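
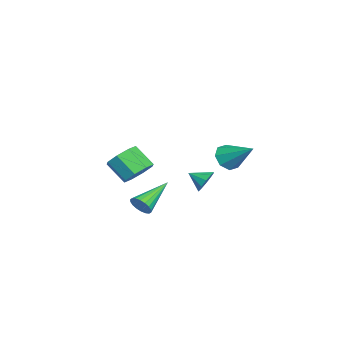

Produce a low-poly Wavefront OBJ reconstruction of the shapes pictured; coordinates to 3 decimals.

v 1.938 1.485 0.827
v 2.472 1.182 0.45
v 1.762 0.595 1.293
v 2.644 1.345 0.826
v 2.547 1.562 1.203
v 2.217 1.749 1.435
v 1.78 1.835 1.435
v 1.404 1.788 1.203
v 1.231 1.624 0.827
v 1.329 1.408 0.45
v 1.659 1.22 0.218
v 2.095 1.134 0.218
v -1.754 -2.414 -0.543
v -1.249 -1.953 0.146
v -1.741 -2.946 1.171
v -2.246 -3.406 0.483
v -1.938 -1.687 0.072
v -2.431 -2.68 1.098
v -2.52 -1.846 -0.361
v -3.012 -2.839 0.664
v -2.652 -2.338 -0.901
v -3.144 -3.331 0.124
v -2.259 -2.874 -1.231
v -2.751 -3.867 -0.206
v -1.569 -3.14 -1.158
v -2.062 -4.133 -0.132
v -0.988 -2.981 -0.724
v -1.48 -3.974 0.301
v -0.856 -2.489 -0.184
v -1.348 -3.482 0.841
v 2.506 2.592 2.815
v 3.028 2.739 2.212
v 3.334 3.888 3.845
v 2.519 3.092 2.177
v 2.003 3.152 2.516
v 1.782 2.884 3.029
v 1.985 2.446 3.418
v 2.494 2.093 3.453
v 3.01 2.033 3.114
v 3.231 2.3 2.601
v 4.671 -1.294 0.315
v 5.091 -1.02 0.713
v 3.109 -0.226 1.225
v 5.085 -0.839 0.493
v 4.998 -0.749 0.237
v 4.846 -0.767 -0.003
v 4.66 -0.889 -0.18
v 4.476 -1.091 -0.259
v 4.33 -1.333 -0.225
v 4.252 -1.568 -0.083
v 4.257 -1.748 0.137
v 4.344 -1.839 0.393
v 4.496 -1.821 0.633
v 4.683 -1.699 0.81
v 4.867 -1.497 0.89
v 5.013 -1.254 0.855
f 2 1 4
f 2 4 3
f 4 1 5
f 4 5 3
f 5 1 6
f 5 6 3
f 6 1 7
f 6 7 3
f 7 1 8
f 7 8 3
f 8 1 9
f 8 9 3
f 9 1 10
f 9 10 3
f 10 1 11
f 10 11 3
f 11 1 12
f 11 12 3
f 12 1 2
f 12 2 3
f 14 13 17
f 14 17 15
f 15 17 18
f 15 18 16
f 17 13 19
f 17 19 18
f 18 19 20
f 18 20 16
f 19 13 21
f 19 21 20
f 20 21 22
f 20 22 16
f 21 13 23
f 21 23 22
f 22 23 24
f 22 24 16
f 23 13 25
f 23 25 24
f 24 25 26
f 24 26 16
f 25 13 27
f 25 27 26
f 26 27 28
f 26 28 16
f 27 13 29
f 27 29 28
f 28 29 30
f 28 30 16
f 29 13 14
f 29 14 30
f 30 14 15
f 30 15 16
f 32 31 34
f 32 34 33
f 34 31 35
f 34 35 33
f 35 31 36
f 35 36 33
f 36 31 37
f 36 37 33
f 37 31 38
f 37 38 33
f 38 31 39
f 38 39 33
f 39 31 40
f 39 40 33
f 40 31 32
f 40 32 33
f 42 41 44
f 42 44 43
f 44 41 45
f 44 45 43
f 45 41 46
f 45 46 43
f 46 41 47
f 46 47 43
f 47 41 48
f 47 48 43
f 48 41 49
f 48 49 43
f 49 41 50
f 49 50 43
f 50 41 51
f 50 51 43
f 51 41 52
f 51 52 43
f 52 41 53
f 52 53 43
f 53 41 54
f 53 54 43
f 54 41 55
f 54 55 43
f 55 41 56
f 55 56 43
f 56 41 42
f 56 42 43



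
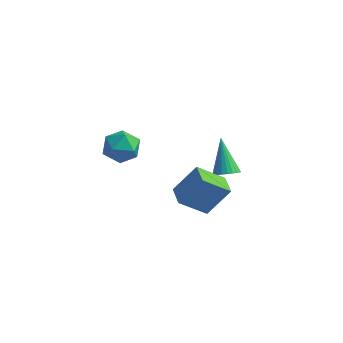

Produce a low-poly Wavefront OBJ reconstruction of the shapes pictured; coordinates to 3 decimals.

v -3.228 -0.33 1.455
v -2.304 0.175 1.252
v -2.356 -1.615 2.228
v -1.432 -1.11 2.025
v -2.12 -0.701 2.738
v -2.66 0.093 2.26
v -2 -1.533 1.22
v -2.54 -0.739 0.742
v -1.545 -0.569 1.106
v -1.619 -0.055 2.044
v -3.041 -1.385 1.436
v -3.115 -0.871 2.374
v 2.13 -4.197 2.954
v 3.015 -3.468 4.394
v 3.235 -3.375 1.859
v 4.12 -2.646 3.298
v 2.84 -5.114 2.982
v 3.725 -4.385 4.421
v 3.945 -4.292 1.886
v 4.83 -3.563 3.326
v 2.244 1.963 -0.868
v 2.725 2.497 -0.994
v 1.396 3.117 0.788
v 2.509 2.577 -1.161
v 2.252 2.564 -1.283
v 1.994 2.459 -1.342
v 1.774 2.279 -1.329
v 1.625 2.05 -1.246
v 1.571 1.809 -1.105
v 1.619 1.59 -0.929
v 1.762 1.429 -0.743
v 1.979 1.349 -0.576
v 2.236 1.362 -0.454
v 2.494 1.467 -0.395
v 2.714 1.647 -0.408
v 2.863 1.876 -0.491
v 2.917 2.117 -0.632
v 2.869 2.335 -0.808
f 1 12 6
f 1 6 2
f 1 2 8
f 1 8 11
f 1 11 12
f 2 6 10
f 6 12 5
f 12 11 3
f 11 8 7
f 8 2 9
f 4 10 5
f 4 5 3
f 4 3 7
f 4 7 9
f 4 9 10
f 5 10 6
f 3 5 12
f 7 3 11
f 9 7 8
f 10 9 2
f 14 16 13
f 17 14 13
f 13 16 15
f 15 17 13
f 14 20 16
f 18 14 17
f 18 20 14
f 16 20 15
f 19 17 15
f 15 20 19
f 19 18 17
f 20 18 19
f 22 21 24
f 22 24 23
f 24 21 25
f 24 25 23
f 25 21 26
f 25 26 23
f 26 21 27
f 26 27 23
f 27 21 28
f 27 28 23
f 28 21 29
f 28 29 23
f 29 21 30
f 29 30 23
f 30 21 31
f 30 31 23
f 31 21 32
f 31 32 23
f 32 21 33
f 32 33 23
f 33 21 34
f 33 34 23
f 34 21 35
f 34 35 23
f 35 21 36
f 35 36 23
f 36 21 37
f 36 37 23
f 37 21 38
f 37 38 23
f 38 21 22
f 38 22 23



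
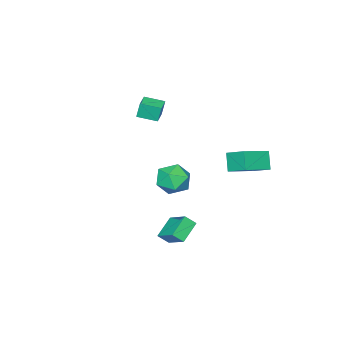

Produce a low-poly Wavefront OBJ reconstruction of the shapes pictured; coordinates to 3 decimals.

v 2.665 2.978 1.562
v 3.348 3.484 0.841
v 4.012 1.896 2.079
v 4.695 2.402 1.358
v 4.329 2.95 2.257
v 3.496 3.618 1.938
v 3.864 1.762 0.982
v 3.031 2.43 0.663
v 4.089 2.733 0.483
v 4.376 3.467 1.271
v 2.984 1.913 1.649
v 3.271 2.647 2.437
v 1.948 1.681 -3.519
v 2.286 3.124 -2.589
v 3.205 1.895 -4.308
v 3.543 3.339 -3.379
v 2.377 1.221 -2.961
v 2.715 2.665 -2.032
v 3.634 1.436 -3.751
v 3.972 2.879 -2.821
v -4.884 0.911 -0.981
v -3.054 0.574 -0.336
v -4.881 2.235 -0.297
v -3.051 1.898 0.348
v -4.389 1.482 -2.088
v -2.559 1.145 -1.443
v -4.386 2.806 -1.404
v -2.556 2.469 -0.759
v -2.248 -3.801 1.533
v -2.414 -3.658 2.611
v -1.255 -3.167 1.603
v -1.422 -3.024 2.681
v -1.578 -4.876 1.779
v -1.745 -4.733 2.857
v -0.586 -4.242 1.849
v -0.752 -4.099 2.927
f 1 12 6
f 1 6 2
f 1 2 8
f 1 8 11
f 1 11 12
f 2 6 10
f 6 12 5
f 12 11 3
f 11 8 7
f 8 2 9
f 4 10 5
f 4 5 3
f 4 3 7
f 4 7 9
f 4 9 10
f 5 10 6
f 3 5 12
f 7 3 11
f 9 7 8
f 10 9 2
f 14 16 13
f 17 14 13
f 13 16 15
f 15 17 13
f 14 20 16
f 18 14 17
f 18 20 14
f 16 20 15
f 19 17 15
f 15 20 19
f 19 18 17
f 20 18 19
f 22 24 21
f 25 22 21
f 21 24 23
f 23 25 21
f 22 28 24
f 26 22 25
f 26 28 22
f 24 28 23
f 27 25 23
f 23 28 27
f 27 26 25
f 28 26 27
f 30 32 29
f 33 30 29
f 29 32 31
f 31 33 29
f 30 36 32
f 34 30 33
f 34 36 30
f 32 36 31
f 35 33 31
f 31 36 35
f 35 34 33
f 36 34 35



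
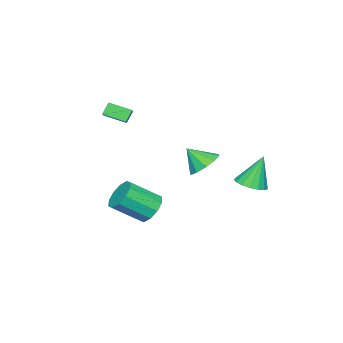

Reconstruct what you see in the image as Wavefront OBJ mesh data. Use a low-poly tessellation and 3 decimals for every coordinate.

v -1.899 1.069 0.752
v -0.865 1.248 0.607
v -1.581 0.111 1.848
v -1.085 1.679 1.048
v -1.616 1.877 1.376
v -2.256 1.767 1.466
v -2.759 1.39 1.283
v -2.934 0.89 0.897
v -2.714 0.459 0.456
v -2.183 0.26 0.128
v -1.543 0.371 0.038
v -1.04 0.748 0.221
v -0.355 -1.391 -2.71
v 0.099 -1.807 -3.56
v 1.249 -3.085 -2.321
v 0.795 -2.669 -1.47
v 0.457 -1.3 -3.37
v 1.607 -2.579 -2.13
v 0.504 -0.828 -2.927
v 1.655 -2.107 -1.687
v 0.224 -0.571 -2.401
v 1.374 -1.849 -1.162
v -0.278 -0.627 -1.994
v 0.872 -1.905 -0.754
v -0.809 -0.975 -1.859
v 0.341 -2.253 -0.62
v -1.167 -1.481 -2.05
v -0.017 -2.76 -0.81
v -1.215 -1.953 -2.493
v -0.064 -3.232 -1.253
v -0.934 -2.211 -3.018
v 0.216 -3.489 -1.779
v -0.432 -2.155 -3.426
v 0.718 -3.433 -2.186
v -1.744 -3.535 3.69
v -1.279 -4.767 4.134
v -1.135 -3.155 4.106
v -0.669 -4.387 4.55
v -1.231 -3.593 2.99
v -0.765 -4.825 3.434
v -0.621 -3.213 3.406
v -0.156 -4.445 3.85
v -3.07 3.298 -0.591
v -2.588 2.515 -0.282
v -3.67 3.702 1.371
v -2.274 2.857 -0.256
v -2.143 3.299 -0.307
v -2.224 3.741 -0.423
v -2.499 4.082 -0.577
v -2.905 4.243 -0.735
v -3.349 4.187 -0.859
v -3.729 3.928 -0.922
v -3.958 3.525 -0.909
v -3.984 3.069 -0.823
v -3.8 2.666 -0.683
v -3.45 2.408 -0.523
v -3.012 2.353 -0.378
f 2 1 4
f 2 4 3
f 4 1 5
f 4 5 3
f 5 1 6
f 5 6 3
f 6 1 7
f 6 7 3
f 7 1 8
f 7 8 3
f 8 1 9
f 8 9 3
f 9 1 10
f 9 10 3
f 10 1 11
f 10 11 3
f 11 1 12
f 11 12 3
f 12 1 2
f 12 2 3
f 14 13 17
f 14 17 15
f 15 17 18
f 15 18 16
f 17 13 19
f 17 19 18
f 18 19 20
f 18 20 16
f 19 13 21
f 19 21 20
f 20 21 22
f 20 22 16
f 21 13 23
f 21 23 22
f 22 23 24
f 22 24 16
f 23 13 25
f 23 25 24
f 24 25 26
f 24 26 16
f 25 13 27
f 25 27 26
f 26 27 28
f 26 28 16
f 27 13 29
f 27 29 28
f 28 29 30
f 28 30 16
f 29 13 31
f 29 31 30
f 30 31 32
f 30 32 16
f 31 13 33
f 31 33 32
f 32 33 34
f 32 34 16
f 33 13 14
f 33 14 34
f 34 14 15
f 34 15 16
f 36 38 35
f 39 36 35
f 35 38 37
f 37 39 35
f 36 42 38
f 40 36 39
f 40 42 36
f 38 42 37
f 41 39 37
f 37 42 41
f 41 40 39
f 42 40 41
f 44 43 46
f 44 46 45
f 46 43 47
f 46 47 45
f 47 43 48
f 47 48 45
f 48 43 49
f 48 49 45
f 49 43 50
f 49 50 45
f 50 43 51
f 50 51 45
f 51 43 52
f 51 52 45
f 52 43 53
f 52 53 45
f 53 43 54
f 53 54 45
f 54 43 55
f 54 55 45
f 55 43 56
f 55 56 45
f 56 43 57
f 56 57 45
f 57 43 44
f 57 44 45



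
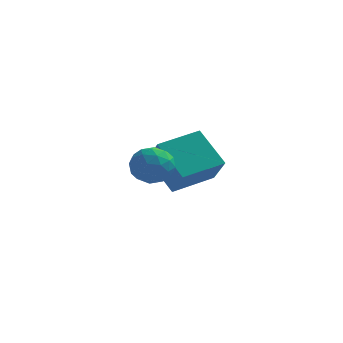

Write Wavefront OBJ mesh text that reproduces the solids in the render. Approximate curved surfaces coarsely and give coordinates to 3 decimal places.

v 1.993 -3.256 -2.332
v 2.3 -3.72 -1.659
v 0.88 -4.12 -2.421
v 1.187 -4.584 -1.748
v 0.89 -3.774 -1.619
v 1.578 -3.24 -1.564
v 1.602 -4.6 -2.516
v 2.29 -4.066 -2.461
v 2.059 -4.551 -1.773
v 1.618 -4.041 -1.219
v 1.562 -3.799 -2.861
v 1.121 -3.289 -2.307
v 2.244 -3.412 -1.988
v 0.936 -4.428 -2.092
v 0.761 -3.952 -2.016
v 0.941 -4.225 -1.621
v 1.82 -3.13 -1.932
v 2 -3.403 -1.537
v 1.171 -3.435 -1.513
v 1.18 -4.437 -2.543
v 1.36 -4.71 -2.148
v 2.239 -3.615 -2.459
v 2.419 -3.888 -2.064
v 2.009 -4.405 -2.567
v 2.283 -4.173 -1.66
v 1.628 -4.681 -1.712
v 1.873 -4.691 -2.163
v 2.277 -4.377 -2.13
v 2.024 -3.873 -1.334
v 1.369 -4.381 -1.386
v 1.195 -3.905 -1.31
v 1.599 -3.591 -1.278
v 1.882 -4.362 -1.401
v 1.811 -3.459 -2.694
v 1.156 -3.967 -2.746
v 1.581 -4.249 -2.802
v 1.985 -3.935 -2.77
v 1.552 -3.159 -2.368
v 0.897 -3.667 -2.42
v 0.903 -3.463 -1.95
v 1.307 -3.149 -1.917
v 1.298 -3.478 -2.679
v 1.495 -0.684 -4.517
v 0.351 0.075 -3.218
v 2.785 0.599 -4.13
v 1.641 1.358 -2.832
v 2.139 -1.678 -3.368
v 0.995 -0.919 -2.07
v 3.429 -0.395 -2.982
v 2.285 0.364 -1.683
f 1 38 17
f 38 12 41
f 17 41 6
f 38 41 17
f 1 17 13
f 17 6 18
f 13 18 2
f 17 18 13
f 1 13 22
f 13 2 23
f 22 23 8
f 13 23 22
f 1 22 34
f 22 8 37
f 34 37 11
f 22 37 34
f 1 34 38
f 34 11 42
f 38 42 12
f 34 42 38
f 2 18 29
f 18 6 32
f 29 32 10
f 18 32 29
f 6 41 19
f 41 12 40
f 19 40 5
f 41 40 19
f 12 42 39
f 42 11 35
f 39 35 3
f 42 35 39
f 11 37 36
f 37 8 24
f 36 24 7
f 37 24 36
f 8 23 28
f 23 2 25
f 28 25 9
f 23 25 28
f 4 30 16
f 30 10 31
f 16 31 5
f 30 31 16
f 4 16 14
f 16 5 15
f 14 15 3
f 16 15 14
f 4 14 21
f 14 3 20
f 21 20 7
f 14 20 21
f 4 21 26
f 21 7 27
f 26 27 9
f 21 27 26
f 4 26 30
f 26 9 33
f 30 33 10
f 26 33 30
f 5 31 19
f 31 10 32
f 19 32 6
f 31 32 19
f 3 15 39
f 15 5 40
f 39 40 12
f 15 40 39
f 7 20 36
f 20 3 35
f 36 35 11
f 20 35 36
f 9 27 28
f 27 7 24
f 28 24 8
f 27 24 28
f 10 33 29
f 33 9 25
f 29 25 2
f 33 25 29
f 44 46 43
f 47 44 43
f 43 46 45
f 45 47 43
f 44 50 46
f 48 44 47
f 48 50 44
f 46 50 45
f 49 47 45
f 45 50 49
f 49 48 47
f 50 48 49



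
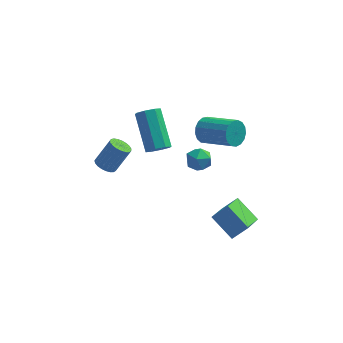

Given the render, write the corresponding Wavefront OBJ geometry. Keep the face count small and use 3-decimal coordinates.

v -0.84 0.164 1.436
v -0.247 0.223 1.637
v -0.866 1.775 3.006
v -1.46 1.716 2.804
v -0.344 0.513 1.265
v -0.964 2.065 2.633
v -0.733 0.598 0.992
v -1.352 2.15 2.361
v -1.184 0.429 0.979
v -1.803 1.981 2.348
v -1.434 0.105 1.234
v -2.053 1.657 2.603
v -1.336 -0.185 1.607
v -1.956 1.367 2.975
v -0.948 -0.27 1.879
v -1.567 1.282 3.248
v -0.497 -0.101 1.892
v -1.116 1.451 3.261
v 1.293 0.472 2.754
v 1.681 0.647 2.174
v 3.115 -0.236 2.865
v 2.727 -0.412 3.446
v 1.737 0.908 2.392
v 3.17 0.025 3.083
v 1.691 1.069 2.693
v 3.124 0.186 3.385
v 1.554 1.093 3.008
v 2.987 0.21 3.7
v 1.357 0.975 3.265
v 2.79 0.092 3.957
v 1.146 0.741 3.405
v 2.579 -0.142 4.097
v 0.968 0.446 3.396
v 2.401 -0.437 4.088
v 0.865 0.157 3.24
v 2.298 -0.726 3.931
v 0.86 -0.061 2.972
v 2.293 -0.944 3.664
v 0.955 -0.156 2.655
v 2.388 -1.039 3.347
v 1.127 -0.108 2.36
v 2.56 -0.991 3.052
v 1.337 0.073 2.156
v 2.77 -0.81 2.847
v 1.537 0.346 2.088
v 2.97 -0.537 2.78
v 3.183 -3.039 -1.198
v 2.787 -4.557 -0.257
v 2.23 -2.301 -0.41
v 1.833 -3.819 0.531
v 3.887 -2.821 -0.551
v 3.49 -4.339 0.39
v 2.933 -2.083 0.237
v 2.537 -3.601 1.178
v 0.646 -2.468 3.299
v 0.971 -2.071 3.751
v 1.389 -3.269 3.469
v 1.714 -2.872 3.921
v 1.095 -3.123 4.069
v 0.636 -2.627 3.963
v 1.724 -2.713 3.257
v 1.265 -2.217 3.151
v 1.637 -2.222 3.724
v 1.248 -2.475 4.226
v 1.112 -2.865 2.994
v 0.723 -3.118 3.496
v -3.259 -0.527 0.729
v -2.78 -0.457 0.428
v -2.081 -0.083 1.631
v -2.561 -0.153 1.931
v -2.877 -0.241 0.418
v -2.178 0.133 1.62
v -3.04 -0.074 0.461
v -2.341 0.3 1.663
v -3.241 0.014 0.55
v -2.542 0.388 1.752
v -3.445 0.009 0.67
v -2.746 0.383 1.872
v -3.617 -0.089 0.801
v -2.918 0.285 2.003
v -3.727 -0.263 0.919
v -3.029 0.111 2.121
v -3.757 -0.482 1.004
v -3.058 -0.108 2.206
v -3.7 -0.709 1.041
v -3.001 -0.335 2.244
v -3.567 -0.905 1.025
v -2.868 -0.531 2.227
v -3.381 -1.035 0.957
v -2.682 -0.661 2.16
v -3.174 -1.077 0.85
v -2.475 -0.703 2.053
v -2.981 -1.025 0.722
v -2.283 -0.651 1.924
v -2.837 -0.886 0.595
v -2.138 -0.512 1.797
v -2.766 -0.685 0.491
v -2.067 -0.311 1.694
f 2 1 5
f 2 5 3
f 3 5 6
f 3 6 4
f 5 1 7
f 5 7 6
f 6 7 8
f 6 8 4
f 7 1 9
f 7 9 8
f 8 9 10
f 8 10 4
f 9 1 11
f 9 11 10
f 10 11 12
f 10 12 4
f 11 1 13
f 11 13 12
f 12 13 14
f 12 14 4
f 13 1 15
f 13 15 14
f 14 15 16
f 14 16 4
f 15 1 17
f 15 17 16
f 16 17 18
f 16 18 4
f 17 1 2
f 17 2 18
f 18 2 3
f 18 3 4
f 20 19 23
f 20 23 21
f 21 23 24
f 21 24 22
f 23 19 25
f 23 25 24
f 24 25 26
f 24 26 22
f 25 19 27
f 25 27 26
f 26 27 28
f 26 28 22
f 27 19 29
f 27 29 28
f 28 29 30
f 28 30 22
f 29 19 31
f 29 31 30
f 30 31 32
f 30 32 22
f 31 19 33
f 31 33 32
f 32 33 34
f 32 34 22
f 33 19 35
f 33 35 34
f 34 35 36
f 34 36 22
f 35 19 37
f 35 37 36
f 36 37 38
f 36 38 22
f 37 19 39
f 37 39 38
f 38 39 40
f 38 40 22
f 39 19 41
f 39 41 40
f 40 41 42
f 40 42 22
f 41 19 43
f 41 43 42
f 42 43 44
f 42 44 22
f 43 19 45
f 43 45 44
f 44 45 46
f 44 46 22
f 45 19 20
f 45 20 46
f 46 20 21
f 46 21 22
f 48 50 47
f 51 48 47
f 47 50 49
f 49 51 47
f 48 54 50
f 52 48 51
f 52 54 48
f 50 54 49
f 53 51 49
f 49 54 53
f 53 52 51
f 54 52 53
f 55 66 60
f 55 60 56
f 55 56 62
f 55 62 65
f 55 65 66
f 56 60 64
f 60 66 59
f 66 65 57
f 65 62 61
f 62 56 63
f 58 64 59
f 58 59 57
f 58 57 61
f 58 61 63
f 58 63 64
f 59 64 60
f 57 59 66
f 61 57 65
f 63 61 62
f 64 63 56
f 68 67 71
f 68 71 69
f 69 71 72
f 69 72 70
f 71 67 73
f 71 73 72
f 72 73 74
f 72 74 70
f 73 67 75
f 73 75 74
f 74 75 76
f 74 76 70
f 75 67 77
f 75 77 76
f 76 77 78
f 76 78 70
f 77 67 79
f 77 79 78
f 78 79 80
f 78 80 70
f 79 67 81
f 79 81 80
f 80 81 82
f 80 82 70
f 81 67 83
f 81 83 82
f 82 83 84
f 82 84 70
f 83 67 85
f 83 85 84
f 84 85 86
f 84 86 70
f 85 67 87
f 85 87 86
f 86 87 88
f 86 88 70
f 87 67 89
f 87 89 88
f 88 89 90
f 88 90 70
f 89 67 91
f 89 91 90
f 90 91 92
f 90 92 70
f 91 67 93
f 91 93 92
f 92 93 94
f 92 94 70
f 93 67 95
f 93 95 94
f 94 95 96
f 94 96 70
f 95 67 97
f 95 97 96
f 96 97 98
f 96 98 70
f 97 67 68
f 97 68 98
f 98 68 69
f 98 69 70



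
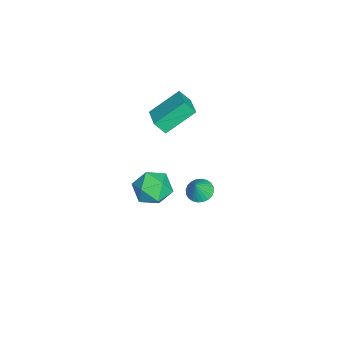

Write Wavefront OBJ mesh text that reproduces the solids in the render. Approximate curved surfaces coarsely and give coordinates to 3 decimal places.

v -3.844 -3.733 1.568
v -3.819 -4.365 2.343
v -4.643 -2.191 2.851
v -4.619 -2.822 3.626
v -2.441 -3.278 1.894
v -2.417 -3.909 2.669
v -3.241 -1.735 3.177
v -3.216 -2.367 3.952
v 0.197 -3.11 0.119
v 0.854 -3.264 -0.871
v -1.234 -4.156 -0.669
v -0.577 -4.31 -1.659
v -0.251 -4.84 -0.635
v 0.633 -4.194 -0.148
v -1.013 -3.226 -1.392
v -0.129 -2.58 -0.905
v 0.107 -3.336 -1.805
v 0.578 -4.333 -1.337
v -0.958 -3.087 -0.203
v -0.487 -4.084 0.265
v 3.561 -0.778 3.189
v 4.071 -0.287 3.009
v 4.099 -0.962 4.211
v 3.879 -0.122 3.14
v 3.638 -0.057 3.278
v 3.386 -0.102 3.403
v 3.16 -0.25 3.495
v 2.996 -0.478 3.54
v 2.917 -0.752 3.532
v 2.937 -1.03 3.471
v 3.052 -1.269 3.368
v 3.244 -1.433 3.237
v 3.485 -1.498 3.099
v 3.737 -1.453 2.975
v 3.962 -1.306 2.883
v 4.127 -1.077 2.837
v 4.205 -0.804 2.846
v 4.185 -0.526 2.906
f 2 4 1
f 5 2 1
f 1 4 3
f 3 5 1
f 2 8 4
f 6 2 5
f 6 8 2
f 4 8 3
f 7 5 3
f 3 8 7
f 7 6 5
f 8 6 7
f 9 20 14
f 9 14 10
f 9 10 16
f 9 16 19
f 9 19 20
f 10 14 18
f 14 20 13
f 20 19 11
f 19 16 15
f 16 10 17
f 12 18 13
f 12 13 11
f 12 11 15
f 12 15 17
f 12 17 18
f 13 18 14
f 11 13 20
f 15 11 19
f 17 15 16
f 18 17 10
f 22 21 24
f 22 24 23
f 24 21 25
f 24 25 23
f 25 21 26
f 25 26 23
f 26 21 27
f 26 27 23
f 27 21 28
f 27 28 23
f 28 21 29
f 28 29 23
f 29 21 30
f 29 30 23
f 30 21 31
f 30 31 23
f 31 21 32
f 31 32 23
f 32 21 33
f 32 33 23
f 33 21 34
f 33 34 23
f 34 21 35
f 34 35 23
f 35 21 36
f 35 36 23
f 36 21 37
f 36 37 23
f 37 21 38
f 37 38 23
f 38 21 22
f 38 22 23



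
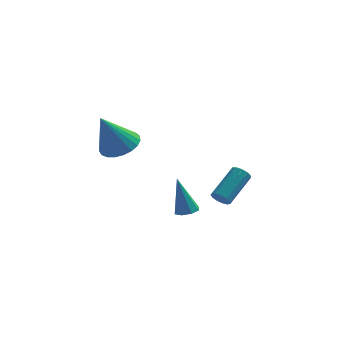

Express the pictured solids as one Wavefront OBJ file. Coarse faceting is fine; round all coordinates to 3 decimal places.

v -0.332 0.201 -3.133
v 0.194 0.453 -3.043
v -0.788 0.479 -1.247
v -0.123 0.751 -3.164
v -0.562 0.727 -3.266
v -0.866 0.395 -3.291
v -0.858 -0.052 -3.223
v -0.541 -0.35 -3.102
v -0.102 -0.326 -2.999
v 0.202 0.006 -2.975
v -3.099 -1.84 2.133
v -2.272 -1.581 2.547
v -3.861 -2.3 3.947
v -2.476 -1.238 2.548
v -2.788 -0.999 2.477
v -3.154 -0.906 2.347
v -3.51 -0.974 2.181
v -3.795 -1.191 2.005
v -3.96 -1.521 1.852
v -3.976 -1.906 1.748
v -3.84 -2.28 1.71
v -3.576 -2.577 1.746
v -3.23 -2.747 1.848
v -2.861 -2.76 2
v -2.533 -2.614 2.175
v -2.303 -2.335 2.342
v -2.211 -1.969 2.474
v 1.176 -0.827 -1.71
v 1.479 -0.747 -2.1
v 2.346 0.548 -1.159
v 2.044 0.467 -0.77
v 1.258 -0.574 -2.134
v 2.126 0.72 -1.193
v 1.012 -0.482 -2.033
v 1.879 0.812 -1.092
v 0.818 -0.5 -1.83
v 1.685 0.794 -0.889
v 0.737 -0.621 -1.589
v 1.605 0.673 -0.648
v 0.796 -0.808 -1.386
v 1.664 0.486 -0.445
v 0.976 -1.001 -1.287
v 1.843 0.293 -0.346
v 1.219 -1.138 -1.321
v 2.086 0.156 -0.381
v 1.449 -1.177 -1.48
v 2.316 0.117 -0.539
v 1.592 -1.105 -1.711
v 2.459 0.189 -0.771
v 1.603 -0.944 -1.943
v 2.471 0.35 -1.002
f 2 1 4
f 2 4 3
f 4 1 5
f 4 5 3
f 5 1 6
f 5 6 3
f 6 1 7
f 6 7 3
f 7 1 8
f 7 8 3
f 8 1 9
f 8 9 3
f 9 1 10
f 9 10 3
f 10 1 2
f 10 2 3
f 12 11 14
f 12 14 13
f 14 11 15
f 14 15 13
f 15 11 16
f 15 16 13
f 16 11 17
f 16 17 13
f 17 11 18
f 17 18 13
f 18 11 19
f 18 19 13
f 19 11 20
f 19 20 13
f 20 11 21
f 20 21 13
f 21 11 22
f 21 22 13
f 22 11 23
f 22 23 13
f 23 11 24
f 23 24 13
f 24 11 25
f 24 25 13
f 25 11 26
f 25 26 13
f 26 11 27
f 26 27 13
f 27 11 12
f 27 12 13
f 29 28 32
f 29 32 30
f 30 32 33
f 30 33 31
f 32 28 34
f 32 34 33
f 33 34 35
f 33 35 31
f 34 28 36
f 34 36 35
f 35 36 37
f 35 37 31
f 36 28 38
f 36 38 37
f 37 38 39
f 37 39 31
f 38 28 40
f 38 40 39
f 39 40 41
f 39 41 31
f 40 28 42
f 40 42 41
f 41 42 43
f 41 43 31
f 42 28 44
f 42 44 43
f 43 44 45
f 43 45 31
f 44 28 46
f 44 46 45
f 45 46 47
f 45 47 31
f 46 28 48
f 46 48 47
f 47 48 49
f 47 49 31
f 48 28 50
f 48 50 49
f 49 50 51
f 49 51 31
f 50 28 29
f 50 29 51
f 51 29 30
f 51 30 31



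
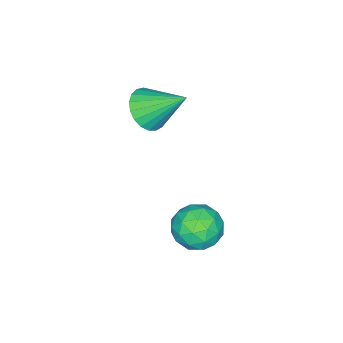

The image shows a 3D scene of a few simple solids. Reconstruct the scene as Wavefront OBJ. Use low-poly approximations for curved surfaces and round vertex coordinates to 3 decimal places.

v 2.982 -1.205 0.282
v 3.659 -1.011 0.244
v 3.141 -1.929 -0.584
v 3.818 -1.735 -0.622
v 3.588 -2.105 -0.068
v 3.489 -1.657 0.467
v 3.311 -1.283 -0.807
v 3.212 -0.835 -0.272
v 3.861 -1.059 -0.429
v 4.033 -1.567 0.028
v 2.767 -1.373 -0.368
v 2.939 -1.881 0.089
v 3.307 -1.044 0.339
v 3.493 -1.896 -0.679
v 3.358 -2.113 -0.353
v 3.756 -1.999 -0.376
v 3.207 -1.424 0.47
v 3.605 -1.31 0.448
v 3.563 -1.953 0.264
v 3.195 -1.63 -0.788
v 3.593 -1.516 -0.81
v 3.044 -0.941 0.036
v 3.442 -0.827 0.013
v 3.237 -0.987 -0.604
v 3.823 -0.959 -0.079
v 3.917 -1.385 -0.588
v 3.619 -1.118 -0.697
v 3.561 -0.855 -0.382
v 3.924 -1.257 0.189
v 4.017 -1.683 -0.319
v 3.882 -1.9 0.006
v 3.824 -1.637 0.321
v 4.043 -1.286 -0.206
v 2.783 -1.257 -0.021
v 2.876 -1.683 -0.529
v 2.976 -1.303 -0.661
v 2.918 -1.04 -0.346
v 2.883 -1.555 0.248
v 2.977 -1.981 -0.261
v 3.239 -2.085 0.042
v 3.181 -1.822 0.357
v 2.757 -1.654 -0.134
v 2.276 -3.684 2.439
v 2.531 -3.27 2.008
v 2.064 -2.676 3.281
v 2.27 -3.267 1.94
v 2.009 -3.337 1.958
v 1.795 -3.467 2.059
v 1.663 -3.634 2.226
v 1.638 -3.81 2.43
v 1.723 -3.964 2.635
v 1.903 -4.069 2.807
v 2.148 -4.108 2.914
v 2.415 -4.073 2.94
v 2.658 -3.971 2.879
v 2.834 -3.82 2.742
v 2.914 -3.644 2.552
v 2.884 -3.476 2.343
v 2.748 -3.343 2.15
f 1 38 17
f 38 12 41
f 17 41 6
f 38 41 17
f 1 17 13
f 17 6 18
f 13 18 2
f 17 18 13
f 1 13 22
f 13 2 23
f 22 23 8
f 13 23 22
f 1 22 34
f 22 8 37
f 34 37 11
f 22 37 34
f 1 34 38
f 34 11 42
f 38 42 12
f 34 42 38
f 2 18 29
f 18 6 32
f 29 32 10
f 18 32 29
f 6 41 19
f 41 12 40
f 19 40 5
f 41 40 19
f 12 42 39
f 42 11 35
f 39 35 3
f 42 35 39
f 11 37 36
f 37 8 24
f 36 24 7
f 37 24 36
f 8 23 28
f 23 2 25
f 28 25 9
f 23 25 28
f 4 30 16
f 30 10 31
f 16 31 5
f 30 31 16
f 4 16 14
f 16 5 15
f 14 15 3
f 16 15 14
f 4 14 21
f 14 3 20
f 21 20 7
f 14 20 21
f 4 21 26
f 21 7 27
f 26 27 9
f 21 27 26
f 4 26 30
f 26 9 33
f 30 33 10
f 26 33 30
f 5 31 19
f 31 10 32
f 19 32 6
f 31 32 19
f 3 15 39
f 15 5 40
f 39 40 12
f 15 40 39
f 7 20 36
f 20 3 35
f 36 35 11
f 20 35 36
f 9 27 28
f 27 7 24
f 28 24 8
f 27 24 28
f 10 33 29
f 33 9 25
f 29 25 2
f 33 25 29
f 44 43 46
f 44 46 45
f 46 43 47
f 46 47 45
f 47 43 48
f 47 48 45
f 48 43 49
f 48 49 45
f 49 43 50
f 49 50 45
f 50 43 51
f 50 51 45
f 51 43 52
f 51 52 45
f 52 43 53
f 52 53 45
f 53 43 54
f 53 54 45
f 54 43 55
f 54 55 45
f 55 43 56
f 55 56 45
f 56 43 57
f 56 57 45
f 57 43 58
f 57 58 45
f 58 43 59
f 58 59 45
f 59 43 44
f 59 44 45



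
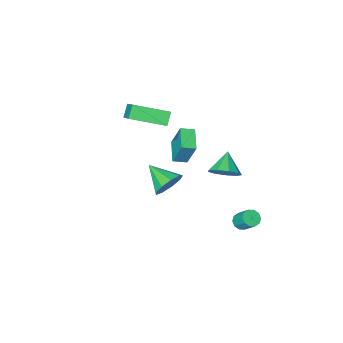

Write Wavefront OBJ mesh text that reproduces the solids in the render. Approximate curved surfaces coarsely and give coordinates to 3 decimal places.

v -1.464 3.225 -2.991
v -0.953 3.358 -3.045
v -1.066 4.148 -2.163
v -1.576 4.015 -2.109
v -1.13 3.552 -3.241
v -1.243 4.342 -2.359
v -1.434 3.621 -3.342
v -1.547 4.411 -2.46
v -1.749 3.538 -3.309
v -1.862 4.329 -2.427
v -1.955 3.336 -3.154
v -2.068 4.127 -2.272
v -1.974 3.092 -2.937
v -2.087 3.882 -2.055
v -1.797 2.898 -2.741
v -1.91 3.688 -1.859
v -1.493 2.829 -2.64
v -1.606 3.619 -1.758
v -1.178 2.911 -2.673
v -1.291 3.702 -1.791
v -0.972 3.113 -2.828
v -1.085 3.904 -1.946
v 1.093 -4.312 2.218
v 1.556 -2.886 3.369
v -0.633 -3.286 1.64
v -0.17 -1.86 2.791
v 1.55 -3.92 1.549
v 2.013 -2.494 2.7
v -0.176 -2.894 0.971
v 0.287 -1.468 2.122
v -0.21 3.48 1.822
v 0.552 3.202 2.163
v -0.87 2.7 2.658
v 0.357 3.688 2.462
v -0.104 4.075 2.46
v -0.614 4.185 2.16
v -0.935 3.964 1.702
v -0.918 3.517 1.299
v -0.569 3.052 1.141
v -0.052 2.788 1.301
v 0.39 2.847 1.705
v 2.463 2.526 1.314
v 3.154 2.429 0.745
v 2.837 1.134 2.006
v 3.337 2.73 1.25
v 3.112 2.935 1.785
v 2.583 2.949 2.099
v 1.998 2.766 2.046
v 1.63 2.47 1.65
v 1.652 2.201 1.097
v 2.054 2.084 0.645
v 2.647 2.174 0.506
v -0.926 -1.597 0.047
v -1.076 -0.917 1.641
v -0.321 -0.426 -0.395
v -0.471 0.254 1.199
v -0.209 -1.894 0.241
v -0.359 -1.214 1.835
v 0.396 -0.723 -0.201
v 0.246 -0.043 1.393
f 2 1 5
f 2 5 3
f 3 5 6
f 3 6 4
f 5 1 7
f 5 7 6
f 6 7 8
f 6 8 4
f 7 1 9
f 7 9 8
f 8 9 10
f 8 10 4
f 9 1 11
f 9 11 10
f 10 11 12
f 10 12 4
f 11 1 13
f 11 13 12
f 12 13 14
f 12 14 4
f 13 1 15
f 13 15 14
f 14 15 16
f 14 16 4
f 15 1 17
f 15 17 16
f 16 17 18
f 16 18 4
f 17 1 19
f 17 19 18
f 18 19 20
f 18 20 4
f 19 1 21
f 19 21 20
f 20 21 22
f 20 22 4
f 21 1 2
f 21 2 22
f 22 2 3
f 22 3 4
f 24 26 23
f 27 24 23
f 23 26 25
f 25 27 23
f 24 30 26
f 28 24 27
f 28 30 24
f 26 30 25
f 29 27 25
f 25 30 29
f 29 28 27
f 30 28 29
f 32 31 34
f 32 34 33
f 34 31 35
f 34 35 33
f 35 31 36
f 35 36 33
f 36 31 37
f 36 37 33
f 37 31 38
f 37 38 33
f 38 31 39
f 38 39 33
f 39 31 40
f 39 40 33
f 40 31 41
f 40 41 33
f 41 31 32
f 41 32 33
f 43 42 45
f 43 45 44
f 45 42 46
f 45 46 44
f 46 42 47
f 46 47 44
f 47 42 48
f 47 48 44
f 48 42 49
f 48 49 44
f 49 42 50
f 49 50 44
f 50 42 51
f 50 51 44
f 51 42 52
f 51 52 44
f 52 42 43
f 52 43 44
f 54 56 53
f 57 54 53
f 53 56 55
f 55 57 53
f 54 60 56
f 58 54 57
f 58 60 54
f 56 60 55
f 59 57 55
f 55 60 59
f 59 58 57
f 60 58 59



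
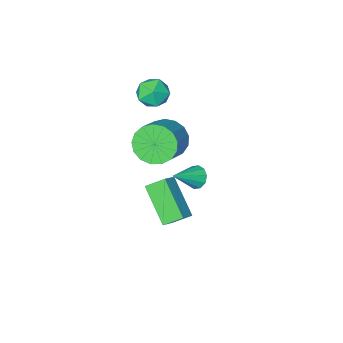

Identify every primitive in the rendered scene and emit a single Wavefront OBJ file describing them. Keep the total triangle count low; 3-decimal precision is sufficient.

v 2.286 1.995 -0.313
v 2.892 2.322 0.132
v 2.342 3.512 -1.505
v 2.948 3.839 -1.06
v 2.932 1.541 -0.86
v 3.538 1.868 -0.415
v 2.988 3.058 -2.052
v 3.594 3.385 -1.607
v 1.219 -1.23 1.172
v 1.775 -1.788 1.401
v 0.245 -2.092 1.439
v 0.801 -2.65 1.668
v 0.68 -1.98 2.126
v 1.282 -1.448 1.961
v 0.738 -2.432 0.879
v 1.34 -1.9 0.714
v 1.478 -2.531 1.22
v 1.442 -2.252 1.99
v 0.578 -1.628 0.85
v 0.542 -1.349 1.62
v 1.055 -0.772 -0.677
v 1.428 -0.434 -1.518
v 2.457 0.41 -0.724
v 2.085 0.072 0.117
v 1.092 -0.125 -1.412
v 2.121 0.719 -0.617
v 0.748 0.037 -1.137
v 1.777 0.881 -0.343
v 0.474 0.013 -0.757
v 1.503 0.857 0.037
v 0.333 -0.191 -0.359
v 1.362 0.653 0.436
v 0.358 -0.528 -0.033
v 1.387 0.316 0.761
v 0.543 -0.921 0.145
v 1.572 -0.077 0.939
v 0.845 -1.279 0.134
v 1.874 -0.435 0.929
v 1.195 -1.522 -0.062
v 2.224 -0.678 0.733
v 1.514 -1.592 -0.399
v 2.543 -0.748 0.395
v 1.727 -1.475 -0.8
v 2.756 -0.631 -0.006
v 1.787 -1.197 -1.173
v 2.816 -0.353 -0.378
v 1.679 -0.821 -1.432
v 2.708 0.023 -0.638
v -0.487 -0.94 -4.183
v -0.155 -1.03 -4.675
v 0.747 -0.8 -3.377
v -0.217 -0.666 -4.643
v -0.382 -0.406 -4.436
v -0.587 -0.351 -4.132
v -0.754 -0.52 -3.848
v -0.818 -0.85 -3.691
v -0.756 -1.214 -3.722
v -0.591 -1.474 -3.93
v -0.386 -1.53 -4.234
v -0.22 -1.36 -4.518
f 2 4 1
f 5 2 1
f 1 4 3
f 3 5 1
f 2 8 4
f 6 2 5
f 6 8 2
f 4 8 3
f 7 5 3
f 3 8 7
f 7 6 5
f 8 6 7
f 9 20 14
f 9 14 10
f 9 10 16
f 9 16 19
f 9 19 20
f 10 14 18
f 14 20 13
f 20 19 11
f 19 16 15
f 16 10 17
f 12 18 13
f 12 13 11
f 12 11 15
f 12 15 17
f 12 17 18
f 13 18 14
f 11 13 20
f 15 11 19
f 17 15 16
f 18 17 10
f 22 21 25
f 22 25 23
f 23 25 26
f 23 26 24
f 25 21 27
f 25 27 26
f 26 27 28
f 26 28 24
f 27 21 29
f 27 29 28
f 28 29 30
f 28 30 24
f 29 21 31
f 29 31 30
f 30 31 32
f 30 32 24
f 31 21 33
f 31 33 32
f 32 33 34
f 32 34 24
f 33 21 35
f 33 35 34
f 34 35 36
f 34 36 24
f 35 21 37
f 35 37 36
f 36 37 38
f 36 38 24
f 37 21 39
f 37 39 38
f 38 39 40
f 38 40 24
f 39 21 41
f 39 41 40
f 40 41 42
f 40 42 24
f 41 21 43
f 41 43 42
f 42 43 44
f 42 44 24
f 43 21 45
f 43 45 44
f 44 45 46
f 44 46 24
f 45 21 47
f 45 47 46
f 46 47 48
f 46 48 24
f 47 21 22
f 47 22 48
f 48 22 23
f 48 23 24
f 50 49 52
f 50 52 51
f 52 49 53
f 52 53 51
f 53 49 54
f 53 54 51
f 54 49 55
f 54 55 51
f 55 49 56
f 55 56 51
f 56 49 57
f 56 57 51
f 57 49 58
f 57 58 51
f 58 49 59
f 58 59 51
f 59 49 60
f 59 60 51
f 60 49 50
f 60 50 51



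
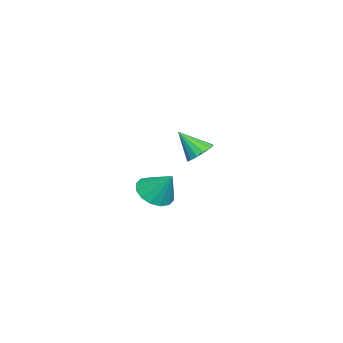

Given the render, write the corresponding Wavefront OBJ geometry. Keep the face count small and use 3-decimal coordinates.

v -2.761 0.179 -1.639
v -2.249 -0.355 -2.078
v -2.819 -0.979 -0.301
v -1.972 -0.097 -1.843
v -1.907 0.235 -1.553
v -2.07 0.551 -1.286
v -2.419 0.768 -1.114
v -2.859 0.827 -1.082
v -3.273 0.712 -1.2
v -3.549 0.455 -1.435
v -3.615 0.123 -1.725
v -3.451 -0.194 -1.991
v -3.103 -0.41 -2.164
v -2.662 -0.469 -2.195
v 3.498 -0.412 -1.811
v 4.192 -1.128 -1.518
v 3.942 0.552 -0.509
v 4.461 -0.802 -1.851
v 4.472 -0.371 -2.174
v 4.222 0.049 -2.399
v 3.777 0.345 -2.467
v 3.258 0.439 -2.359
v 2.803 0.305 -2.105
v 2.535 -0.022 -1.771
v 2.524 -0.453 -1.449
v 2.774 -0.873 -1.223
v 3.218 -1.169 -1.155
v 3.737 -1.263 -1.263
f 2 1 4
f 2 4 3
f 4 1 5
f 4 5 3
f 5 1 6
f 5 6 3
f 6 1 7
f 6 7 3
f 7 1 8
f 7 8 3
f 8 1 9
f 8 9 3
f 9 1 10
f 9 10 3
f 10 1 11
f 10 11 3
f 11 1 12
f 11 12 3
f 12 1 13
f 12 13 3
f 13 1 14
f 13 14 3
f 14 1 2
f 14 2 3
f 16 15 18
f 16 18 17
f 18 15 19
f 18 19 17
f 19 15 20
f 19 20 17
f 20 15 21
f 20 21 17
f 21 15 22
f 21 22 17
f 22 15 23
f 22 23 17
f 23 15 24
f 23 24 17
f 24 15 25
f 24 25 17
f 25 15 26
f 25 26 17
f 26 15 27
f 26 27 17
f 27 15 28
f 27 28 17
f 28 15 16
f 28 16 17



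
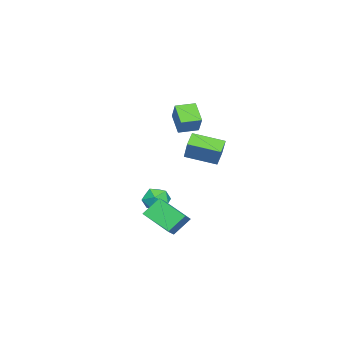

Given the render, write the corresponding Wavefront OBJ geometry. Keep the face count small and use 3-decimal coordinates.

v 2.875 -1.016 -2.175
v 3.697 -0.997 -1.606
v 3.428 0.795 -3.035
v 4.251 0.814 -2.467
v 3.609 -1.734 -3.213
v 4.432 -1.715 -2.645
v 4.163 0.077 -4.074
v 4.985 0.096 -3.505
v -3.385 -1.52 1.18
v -4.273 -2.29 2.143
v -2.572 -0.982 2.359
v -3.46 -1.753 3.322
v -2.6 -2.527 1.098
v -3.488 -3.298 2.061
v -1.787 -1.99 2.277
v -2.675 -2.76 3.24
v 0.009 -2.063 -3.688
v 0.502 -2.811 -4.08
v -1.082 -3.069 -3.14
v -0.589 -3.817 -3.532
v -0.215 -3.332 -2.77
v 0.459 -2.71 -3.109
v -1.039 -3.17 -4.111
v -0.365 -2.548 -4.45
v -0.146 -3.495 -4.342
v 0.363 -3.595 -3.513
v -0.943 -2.285 -3.707
v -0.434 -2.385 -2.878
v -3.398 -2.479 -1.178
v -4.298 -2.538 -0.601
v -3.855 -0.505 -1.689
v -4.754 -0.563 -1.112
v -2.506 -1.897 0.272
v -3.405 -1.955 0.849
v -2.962 0.078 -0.239
v -3.862 0.019 0.338
f 2 4 1
f 5 2 1
f 1 4 3
f 3 5 1
f 2 8 4
f 6 2 5
f 6 8 2
f 4 8 3
f 7 5 3
f 3 8 7
f 7 6 5
f 8 6 7
f 10 12 9
f 13 10 9
f 9 12 11
f 11 13 9
f 10 16 12
f 14 10 13
f 14 16 10
f 12 16 11
f 15 13 11
f 11 16 15
f 15 14 13
f 16 14 15
f 17 28 22
f 17 22 18
f 17 18 24
f 17 24 27
f 17 27 28
f 18 22 26
f 22 28 21
f 28 27 19
f 27 24 23
f 24 18 25
f 20 26 21
f 20 21 19
f 20 19 23
f 20 23 25
f 20 25 26
f 21 26 22
f 19 21 28
f 23 19 27
f 25 23 24
f 26 25 18
f 30 32 29
f 33 30 29
f 29 32 31
f 31 33 29
f 30 36 32
f 34 30 33
f 34 36 30
f 32 36 31
f 35 33 31
f 31 36 35
f 35 34 33
f 36 34 35



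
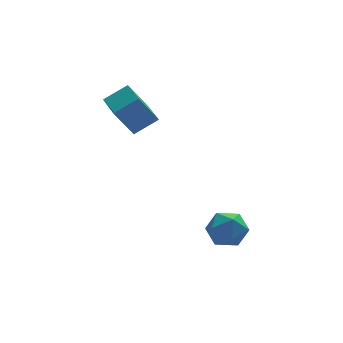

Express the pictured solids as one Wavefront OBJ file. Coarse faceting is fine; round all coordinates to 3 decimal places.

v 0.595 2.754 2.14
v -0.421 2.843 3.767
v 0.606 4.801 2.034
v -0.41 4.891 3.661
v 1.91 2.789 2.959
v 0.894 2.879 4.586
v 1.921 4.837 2.853
v 0.905 4.926 4.48
v 3.506 -1.72 -1.462
v 4.657 -1.849 -1.675
v 3.103 -2.731 -3.025
v 4.254 -2.86 -3.238
v 3.761 -3.403 -2.317
v 4.01 -2.778 -1.35
v 3.75 -1.802 -3.35
v 3.999 -1.177 -2.383
v 4.808 -1.9 -2.842
v 4.815 -2.89 -2.203
v 2.945 -1.69 -2.497
v 2.952 -2.68 -1.858
f 2 4 1
f 5 2 1
f 1 4 3
f 3 5 1
f 2 8 4
f 6 2 5
f 6 8 2
f 4 8 3
f 7 5 3
f 3 8 7
f 7 6 5
f 8 6 7
f 9 20 14
f 9 14 10
f 9 10 16
f 9 16 19
f 9 19 20
f 10 14 18
f 14 20 13
f 20 19 11
f 19 16 15
f 16 10 17
f 12 18 13
f 12 13 11
f 12 11 15
f 12 15 17
f 12 17 18
f 13 18 14
f 11 13 20
f 15 11 19
f 17 15 16
f 18 17 10



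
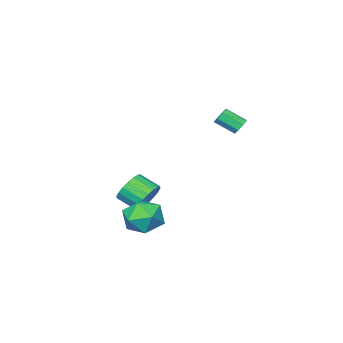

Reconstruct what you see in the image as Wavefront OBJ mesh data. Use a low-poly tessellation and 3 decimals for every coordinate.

v 1.548 1.851 -3.037
v 2.334 2.361 -2.719
v 2.779 1.279 -2.085
v 1.992 0.769 -2.403
v 2.039 2.427 -2.398
v 2.484 1.345 -1.765
v 1.646 2.378 -2.205
v 2.091 1.297 -1.571
v 1.234 2.226 -2.176
v 1.679 1.144 -1.543
v 0.884 1.999 -2.317
v 1.329 0.917 -1.684
v 0.665 1.743 -2.601
v 1.11 0.661 -1.968
v 0.621 1.508 -2.971
v 1.066 0.426 -2.338
v 0.761 1.341 -3.355
v 1.206 0.259 -2.721
v 1.056 1.275 -3.675
v 1.501 0.193 -3.042
v 1.449 1.323 -3.869
v 1.894 0.242 -3.235
v 1.861 1.476 -3.897
v 2.306 0.394 -3.264
v 2.211 1.703 -3.756
v 2.656 0.621 -3.123
v 2.43 1.959 -3.472
v 2.875 0.877 -2.839
v 2.474 2.194 -3.102
v 2.919 1.112 -2.469
v 2.768 4.647 -3.472
v 3.7 4.771 -2.694
v 3.12 2.709 -3.586
v 4.052 2.833 -2.808
v 2.907 2.985 -2.417
v 2.689 4.183 -2.347
v 4.131 3.297 -3.933
v 3.913 4.495 -3.863
v 4.542 3.936 -2.98
v 3.786 3.744 -2.042
v 3.034 3.736 -4.238
v 2.278 3.544 -3.3
v -3.641 3.163 1.164
v -3.184 3.212 0.811
v -2.521 2.306 1.543
v -2.979 2.257 1.896
v -3.168 3.498 1.15
v -2.505 2.592 1.882
v -3.429 3.587 1.497
v -2.767 2.682 2.229
v -3.815 3.428 1.65
v -3.152 2.523 2.382
v -4.099 3.114 1.517
v -3.436 2.208 2.249
v -4.115 2.828 1.178
v -3.452 1.922 1.91
v -3.853 2.738 0.831
v -3.191 1.833 1.563
v -3.468 2.897 0.678
v -2.805 1.992 1.41
f 2 1 5
f 2 5 3
f 3 5 6
f 3 6 4
f 5 1 7
f 5 7 6
f 6 7 8
f 6 8 4
f 7 1 9
f 7 9 8
f 8 9 10
f 8 10 4
f 9 1 11
f 9 11 10
f 10 11 12
f 10 12 4
f 11 1 13
f 11 13 12
f 12 13 14
f 12 14 4
f 13 1 15
f 13 15 14
f 14 15 16
f 14 16 4
f 15 1 17
f 15 17 16
f 16 17 18
f 16 18 4
f 17 1 19
f 17 19 18
f 18 19 20
f 18 20 4
f 19 1 21
f 19 21 20
f 20 21 22
f 20 22 4
f 21 1 23
f 21 23 22
f 22 23 24
f 22 24 4
f 23 1 25
f 23 25 24
f 24 25 26
f 24 26 4
f 25 1 27
f 25 27 26
f 26 27 28
f 26 28 4
f 27 1 29
f 27 29 28
f 28 29 30
f 28 30 4
f 29 1 2
f 29 2 30
f 30 2 3
f 30 3 4
f 31 42 36
f 31 36 32
f 31 32 38
f 31 38 41
f 31 41 42
f 32 36 40
f 36 42 35
f 42 41 33
f 41 38 37
f 38 32 39
f 34 40 35
f 34 35 33
f 34 33 37
f 34 37 39
f 34 39 40
f 35 40 36
f 33 35 42
f 37 33 41
f 39 37 38
f 40 39 32
f 44 43 47
f 44 47 45
f 45 47 48
f 45 48 46
f 47 43 49
f 47 49 48
f 48 49 50
f 48 50 46
f 49 43 51
f 49 51 50
f 50 51 52
f 50 52 46
f 51 43 53
f 51 53 52
f 52 53 54
f 52 54 46
f 53 43 55
f 53 55 54
f 54 55 56
f 54 56 46
f 55 43 57
f 55 57 56
f 56 57 58
f 56 58 46
f 57 43 59
f 57 59 58
f 58 59 60
f 58 60 46
f 59 43 44
f 59 44 60
f 60 44 45
f 60 45 46



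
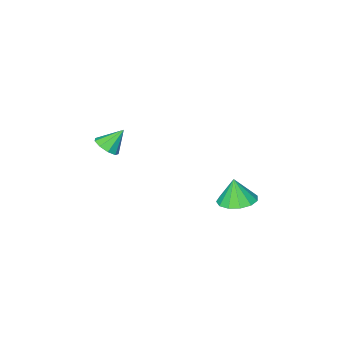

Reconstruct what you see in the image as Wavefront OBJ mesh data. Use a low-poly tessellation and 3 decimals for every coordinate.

v -1.081 -3.478 -0.131
v -0.534 -3.24 0.255
v -1.879 -3.202 0.831
v -0.724 -2.877 -0.007
v -1.08 -2.795 -0.326
v -1.437 -3.033 -0.554
v -1.627 -3.479 -0.584
v -1.562 -3.924 -0.402
v -1.271 -4.161 -0.093
v -0.891 -4.078 0.198
v -0.6 -3.714 0.336
v -3.945 2.5 -1.624
v -3.212 1.909 -1.751
v -3.915 2.26 -0.336
v -3.002 2.393 -1.665
v -3.091 2.912 -1.566
v -3.451 3.3 -1.486
v -3.968 3.434 -1.449
v -4.477 3.271 -1.468
v -4.818 2.864 -1.536
v -4.881 2.341 -1.632
v -4.647 1.869 -1.726
v -4.19 1.597 -1.787
v -3.655 1.612 -1.796
f 2 1 4
f 2 4 3
f 4 1 5
f 4 5 3
f 5 1 6
f 5 6 3
f 6 1 7
f 6 7 3
f 7 1 8
f 7 8 3
f 8 1 9
f 8 9 3
f 9 1 10
f 9 10 3
f 10 1 11
f 10 11 3
f 11 1 2
f 11 2 3
f 13 12 15
f 13 15 14
f 15 12 16
f 15 16 14
f 16 12 17
f 16 17 14
f 17 12 18
f 17 18 14
f 18 12 19
f 18 19 14
f 19 12 20
f 19 20 14
f 20 12 21
f 20 21 14
f 21 12 22
f 21 22 14
f 22 12 23
f 22 23 14
f 23 12 24
f 23 24 14
f 24 12 13
f 24 13 14



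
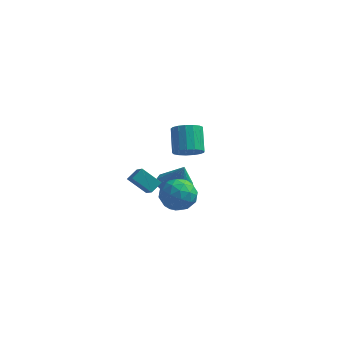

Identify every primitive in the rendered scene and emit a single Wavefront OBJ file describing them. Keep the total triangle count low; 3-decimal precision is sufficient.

v 0.207 -0.155 -3.658
v 1.169 -0.502 -4.006
v 0.753 -0.265 -2.042
v 1.215 0.055 -3.984
v 0.991 0.555 -3.875
v 0.557 0.865 -3.708
v 0.03 0.902 -3.527
v -0.451 0.655 -3.382
v -0.755 0.191 -3.311
v -0.801 -0.365 -3.333
v -0.577 -0.866 -3.442
v -0.143 -1.176 -3.609
v 0.385 -1.212 -3.79
v 0.865 -0.966 -3.935
v 0.094 2.918 -3.211
v 0.874 3.339 -3.366
v 0.447 4.543 -2.244
v -0.334 4.122 -2.089
v 0.604 3.512 -3.654
v 0.177 4.716 -2.532
v 0.218 3.549 -3.841
v -0.209 4.753 -2.719
v -0.197 3.441 -3.883
v -0.624 4.645 -2.762
v -0.545 3.213 -3.771
v -0.973 4.417 -2.65
v -0.747 2.918 -3.531
v -1.175 4.122 -2.41
v -0.757 2.623 -3.218
v -1.184 3.827 -2.096
v -0.571 2.395 -2.903
v -0.998 3.599 -1.781
v -0.233 2.287 -2.658
v -0.661 3.491 -1.537
v 0.179 2.324 -2.54
v -0.248 3.528 -1.419
v 0.572 2.496 -2.576
v 0.145 3.701 -1.454
v 0.856 2.766 -2.757
v 0.428 3.97 -1.635
v 0.965 3.07 -3.042
v 0.537 4.274 -1.92
v 1.574 -2.749 -1.16
v 2.263 -3.304 -1.785
v 0.257 -3.176 -2.235
v 0.946 -3.731 -2.86
v 0.701 -4.094 -1.869
v 1.515 -3.83 -1.205
v 1.005 -2.65 -2.815
v 1.819 -2.386 -2.151
v 1.912 -3.242 -2.808
v 1.724 -4.134 -2.223
v 0.796 -2.346 -1.797
v 0.608 -3.238 -1.212
v 2.034 -2.989 -1.379
v 0.486 -3.491 -2.641
v 0.342 -3.705 -2.059
v 0.747 -4.03 -2.427
v 1.594 -3.298 -1.038
v 2 -3.624 -1.405
v 1.082 -4.089 -1.454
v 0.52 -2.856 -2.615
v 0.926 -3.182 -2.982
v 1.773 -2.45 -1.593
v 2.178 -2.775 -1.961
v 1.438 -2.391 -2.566
v 2.233 -3.279 -2.347
v 1.459 -3.53 -2.978
v 1.493 -2.895 -2.952
v 1.971 -2.739 -2.562
v 2.122 -3.803 -2.003
v 1.348 -4.054 -2.635
v 1.204 -4.268 -2.053
v 1.683 -4.112 -1.662
v 1.916 -3.767 -2.604
v 1.172 -2.426 -1.385
v 0.398 -2.677 -2.017
v 0.837 -2.368 -2.358
v 1.316 -2.212 -1.967
v 1.061 -2.95 -1.042
v 0.287 -3.201 -1.673
v 0.549 -3.741 -1.458
v 1.027 -3.585 -1.068
v 0.604 -2.713 -1.416
v -1.963 -1.831 -2.458
v -1.596 -1.24 -2.043
v -0.873 -1.932 -3.281
v -0.505 -1.341 -2.866
v -1.335 -2.899 -1.494
v -0.967 -2.308 -1.079
v -0.244 -3 -2.317
v 0.123 -2.409 -1.902
f 2 1 4
f 2 4 3
f 4 1 5
f 4 5 3
f 5 1 6
f 5 6 3
f 6 1 7
f 6 7 3
f 7 1 8
f 7 8 3
f 8 1 9
f 8 9 3
f 9 1 10
f 9 10 3
f 10 1 11
f 10 11 3
f 11 1 12
f 11 12 3
f 12 1 13
f 12 13 3
f 13 1 14
f 13 14 3
f 14 1 2
f 14 2 3
f 16 15 19
f 16 19 17
f 17 19 20
f 17 20 18
f 19 15 21
f 19 21 20
f 20 21 22
f 20 22 18
f 21 15 23
f 21 23 22
f 22 23 24
f 22 24 18
f 23 15 25
f 23 25 24
f 24 25 26
f 24 26 18
f 25 15 27
f 25 27 26
f 26 27 28
f 26 28 18
f 27 15 29
f 27 29 28
f 28 29 30
f 28 30 18
f 29 15 31
f 29 31 30
f 30 31 32
f 30 32 18
f 31 15 33
f 31 33 32
f 32 33 34
f 32 34 18
f 33 15 35
f 33 35 34
f 34 35 36
f 34 36 18
f 35 15 37
f 35 37 36
f 36 37 38
f 36 38 18
f 37 15 39
f 37 39 38
f 38 39 40
f 38 40 18
f 39 15 41
f 39 41 40
f 40 41 42
f 40 42 18
f 41 15 16
f 41 16 42
f 42 16 17
f 42 17 18
f 43 80 59
f 80 54 83
f 59 83 48
f 80 83 59
f 43 59 55
f 59 48 60
f 55 60 44
f 59 60 55
f 43 55 64
f 55 44 65
f 64 65 50
f 55 65 64
f 43 64 76
f 64 50 79
f 76 79 53
f 64 79 76
f 43 76 80
f 76 53 84
f 80 84 54
f 76 84 80
f 44 60 71
f 60 48 74
f 71 74 52
f 60 74 71
f 48 83 61
f 83 54 82
f 61 82 47
f 83 82 61
f 54 84 81
f 84 53 77
f 81 77 45
f 84 77 81
f 53 79 78
f 79 50 66
f 78 66 49
f 79 66 78
f 50 65 70
f 65 44 67
f 70 67 51
f 65 67 70
f 46 72 58
f 72 52 73
f 58 73 47
f 72 73 58
f 46 58 56
f 58 47 57
f 56 57 45
f 58 57 56
f 46 56 63
f 56 45 62
f 63 62 49
f 56 62 63
f 46 63 68
f 63 49 69
f 68 69 51
f 63 69 68
f 46 68 72
f 68 51 75
f 72 75 52
f 68 75 72
f 47 73 61
f 73 52 74
f 61 74 48
f 73 74 61
f 45 57 81
f 57 47 82
f 81 82 54
f 57 82 81
f 49 62 78
f 62 45 77
f 78 77 53
f 62 77 78
f 51 69 70
f 69 49 66
f 70 66 50
f 69 66 70
f 52 75 71
f 75 51 67
f 71 67 44
f 75 67 71
f 86 88 85
f 89 86 85
f 85 88 87
f 87 89 85
f 86 92 88
f 90 86 89
f 90 92 86
f 88 92 87
f 91 89 87
f 87 92 91
f 91 90 89
f 92 90 91



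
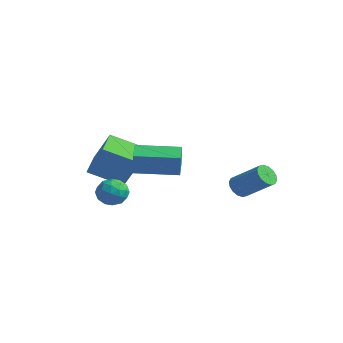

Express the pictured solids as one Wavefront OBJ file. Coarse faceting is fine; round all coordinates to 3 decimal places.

v -3.102 -1.422 2.476
v -2.064 -1.282 4.133
v -1.965 -0.182 1.66
v -0.927 -0.043 3.316
v -2.233 -2.517 2.024
v -1.195 -2.378 3.68
v -1.096 -1.278 1.207
v -0.058 -1.138 2.864
v -1.128 -1.408 1.135
v -0.796 -1.679 0.435
v -0.884 -2.581 1.705
v -0.552 -2.852 1.005
v -0.17 -2.273 1.444
v -0.321 -1.548 1.091
v -1.359 -2.712 1.049
v -1.51 -1.987 0.696
v -0.939 -2.485 0.382
v -0.204 -2.214 0.626
v -1.476 -2.046 1.514
v -0.741 -1.775 1.758
v -0.983 -1.44 0.735
v -0.697 -2.82 1.405
v -0.473 -2.48 1.663
v -0.277 -2.639 1.252
v -0.704 -1.364 1.12
v -0.509 -1.523 0.709
v -0.141 -1.872 1.302
v -1.171 -2.737 1.431
v -0.976 -2.896 1.02
v -1.403 -1.621 0.888
v -1.207 -1.78 0.477
v -1.539 -2.388 0.838
v -0.872 -2.073 0.293
v -0.729 -2.763 0.628
v -1.203 -2.68 0.653
v -1.292 -2.254 0.446
v -0.44 -1.914 0.436
v -0.297 -2.604 0.771
v -0.073 -2.263 1.029
v -0.161 -1.837 0.822
v -0.524 -2.388 0.405
v -1.383 -1.656 1.369
v -1.24 -2.346 1.704
v -1.519 -2.423 1.318
v -1.607 -1.997 1.111
v -0.951 -1.497 1.512
v -0.808 -2.187 1.847
v -0.388 -2.006 1.694
v -0.477 -1.58 1.487
v -1.156 -1.872 1.735
v 1.222 3.705 0.572
v 1.552 3.905 0.049
v 2.969 4.375 1.126
v 2.638 4.175 1.648
v 1.383 4.176 0.154
v 2.799 4.646 1.23
v 1.17 4.321 0.371
v 2.587 4.791 1.447
v 0.971 4.301 0.641
v 2.388 4.771 1.718
v 0.839 4.121 0.893
v 2.256 4.591 1.97
v 0.81 3.83 1.059
v 2.227 4.3 2.135
v 0.891 3.505 1.094
v 2.308 3.975 2.171
v 1.061 3.234 0.99
v 2.477 3.704 2.066
v 1.273 3.089 0.773
v 2.69 3.559 1.849
v 1.472 3.109 0.502
v 2.889 3.579 1.579
v 1.604 3.289 0.25
v 3.021 3.759 1.327
v 1.633 3.58 0.085
v 3.05 4.05 1.161
v 0.086 -1.559 3.077
v 0.448 -1.833 4.263
v 1.512 -0.033 2.995
v 1.873 -0.306 4.181
v 0.767 -2.214 2.719
v 1.128 -2.487 3.905
v 2.192 -0.687 2.637
v 2.554 -0.961 3.823
f 2 4 1
f 5 2 1
f 1 4 3
f 3 5 1
f 2 8 4
f 6 2 5
f 6 8 2
f 4 8 3
f 7 5 3
f 3 8 7
f 7 6 5
f 8 6 7
f 9 46 25
f 46 20 49
f 25 49 14
f 46 49 25
f 9 25 21
f 25 14 26
f 21 26 10
f 25 26 21
f 9 21 30
f 21 10 31
f 30 31 16
f 21 31 30
f 9 30 42
f 30 16 45
f 42 45 19
f 30 45 42
f 9 42 46
f 42 19 50
f 46 50 20
f 42 50 46
f 10 26 37
f 26 14 40
f 37 40 18
f 26 40 37
f 14 49 27
f 49 20 48
f 27 48 13
f 49 48 27
f 20 50 47
f 50 19 43
f 47 43 11
f 50 43 47
f 19 45 44
f 45 16 32
f 44 32 15
f 45 32 44
f 16 31 36
f 31 10 33
f 36 33 17
f 31 33 36
f 12 38 24
f 38 18 39
f 24 39 13
f 38 39 24
f 12 24 22
f 24 13 23
f 22 23 11
f 24 23 22
f 12 22 29
f 22 11 28
f 29 28 15
f 22 28 29
f 12 29 34
f 29 15 35
f 34 35 17
f 29 35 34
f 12 34 38
f 34 17 41
f 38 41 18
f 34 41 38
f 13 39 27
f 39 18 40
f 27 40 14
f 39 40 27
f 11 23 47
f 23 13 48
f 47 48 20
f 23 48 47
f 15 28 44
f 28 11 43
f 44 43 19
f 28 43 44
f 17 35 36
f 35 15 32
f 36 32 16
f 35 32 36
f 18 41 37
f 41 17 33
f 37 33 10
f 41 33 37
f 52 51 55
f 52 55 53
f 53 55 56
f 53 56 54
f 55 51 57
f 55 57 56
f 56 57 58
f 56 58 54
f 57 51 59
f 57 59 58
f 58 59 60
f 58 60 54
f 59 51 61
f 59 61 60
f 60 61 62
f 60 62 54
f 61 51 63
f 61 63 62
f 62 63 64
f 62 64 54
f 63 51 65
f 63 65 64
f 64 65 66
f 64 66 54
f 65 51 67
f 65 67 66
f 66 67 68
f 66 68 54
f 67 51 69
f 67 69 68
f 68 69 70
f 68 70 54
f 69 51 71
f 69 71 70
f 70 71 72
f 70 72 54
f 71 51 73
f 71 73 72
f 72 73 74
f 72 74 54
f 73 51 75
f 73 75 74
f 74 75 76
f 74 76 54
f 75 51 52
f 75 52 76
f 76 52 53
f 76 53 54
f 78 80 77
f 81 78 77
f 77 80 79
f 79 81 77
f 78 84 80
f 82 78 81
f 82 84 78
f 80 84 79
f 83 81 79
f 79 84 83
f 83 82 81
f 84 82 83



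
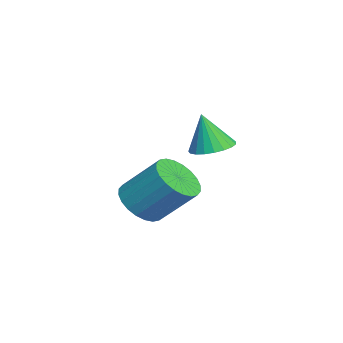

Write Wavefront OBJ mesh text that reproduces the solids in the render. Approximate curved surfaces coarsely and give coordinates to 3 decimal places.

v 0.881 1.744 2.878
v 1.574 2.129 2.987
v 0.859 1.376 4.322
v 1.352 2.369 3.045
v 1.048 2.502 3.074
v 0.716 2.503 3.07
v 0.411 2.374 3.032
v 0.189 2.135 2.968
v 0.085 1.829 2.888
v 0.12 1.509 2.807
v 0.286 1.229 2.738
v 0.554 1.038 2.693
v 0.88 0.969 2.68
v 1.205 1.035 2.702
v 1.474 1.223 2.754
v 1.641 1.501 2.827
v 1.676 1.821 2.91
v -1.42 -0.713 -0.53
v -0.981 -1.437 0.002
v -0.5 -0.131 1.382
v -0.94 0.593 0.85
v -0.684 -1.313 -0.218
v -0.203 -0.007 1.161
v -0.498 -1.098 -0.486
v -0.018 0.208 0.894
v -0.454 -0.825 -0.761
v 0.027 0.482 0.619
v -0.556 -0.534 -1
v -0.076 0.772 0.38
v -0.79 -0.271 -1.168
v -0.31 1.035 0.212
v -1.12 -0.075 -1.239
v -0.639 1.231 0.141
v -1.496 0.024 -1.202
v -1.015 1.33 0.178
v -1.86 0.011 -1.062
v -1.379 1.317 0.318
v -2.157 -0.113 -0.841
v -1.676 1.193 0.538
v -2.342 -0.328 -0.574
v -1.862 0.978 0.806
v -2.387 -0.602 -0.299
v -1.906 0.705 1.081
v -2.284 -0.892 -0.06
v -1.804 0.414 1.32
v -2.05 -1.155 0.108
v -1.57 0.151 1.488
v -1.721 -1.351 0.179
v -1.24 -0.045 1.559
v -1.345 -1.45 0.142
v -0.864 -0.144 1.522
f 2 1 4
f 2 4 3
f 4 1 5
f 4 5 3
f 5 1 6
f 5 6 3
f 6 1 7
f 6 7 3
f 7 1 8
f 7 8 3
f 8 1 9
f 8 9 3
f 9 1 10
f 9 10 3
f 10 1 11
f 10 11 3
f 11 1 12
f 11 12 3
f 12 1 13
f 12 13 3
f 13 1 14
f 13 14 3
f 14 1 15
f 14 15 3
f 15 1 16
f 15 16 3
f 16 1 17
f 16 17 3
f 17 1 2
f 17 2 3
f 19 18 22
f 19 22 20
f 20 22 23
f 20 23 21
f 22 18 24
f 22 24 23
f 23 24 25
f 23 25 21
f 24 18 26
f 24 26 25
f 25 26 27
f 25 27 21
f 26 18 28
f 26 28 27
f 27 28 29
f 27 29 21
f 28 18 30
f 28 30 29
f 29 30 31
f 29 31 21
f 30 18 32
f 30 32 31
f 31 32 33
f 31 33 21
f 32 18 34
f 32 34 33
f 33 34 35
f 33 35 21
f 34 18 36
f 34 36 35
f 35 36 37
f 35 37 21
f 36 18 38
f 36 38 37
f 37 38 39
f 37 39 21
f 38 18 40
f 38 40 39
f 39 40 41
f 39 41 21
f 40 18 42
f 40 42 41
f 41 42 43
f 41 43 21
f 42 18 44
f 42 44 43
f 43 44 45
f 43 45 21
f 44 18 46
f 44 46 45
f 45 46 47
f 45 47 21
f 46 18 48
f 46 48 47
f 47 48 49
f 47 49 21
f 48 18 50
f 48 50 49
f 49 50 51
f 49 51 21
f 50 18 19
f 50 19 51
f 51 19 20
f 51 20 21



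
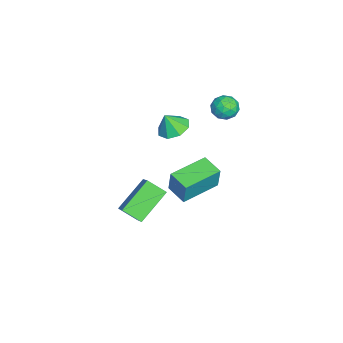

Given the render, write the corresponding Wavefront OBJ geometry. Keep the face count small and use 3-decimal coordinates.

v -0.443 0.645 -3.92
v -0.649 -0.318 -3.307
v 0.692 1.021 -2.95
v 0.487 0.057 -2.337
v 0.913 -0.397 -5.103
v 0.708 -1.361 -4.49
v 2.049 -0.022 -4.133
v 1.843 -0.985 -3.52
v -1.823 4.186 1.781
v -1.354 3.881 1.286
v -1.666 3.239 2.514
v -1.197 2.934 2.019
v -0.998 3.549 2.392
v -1.095 4.135 1.938
v -1.925 2.985 1.862
v -2.022 3.571 1.408
v -1.418 3.139 1.336
v -0.844 3.487 1.664
v -2.176 3.633 2.136
v -1.602 3.981 2.464
v -1.602 4.117 1.469
v -1.418 3.003 2.331
v -1.301 3.365 2.55
v -1.025 3.186 2.259
v -1.45 4.266 1.852
v -1.174 4.086 1.562
v -0.965 3.891 2.212
v -1.846 3.034 2.238
v -1.57 2.854 1.948
v -1.995 3.934 1.541
v -1.719 3.755 1.25
v -2.055 3.229 1.588
v -1.364 3.501 1.208
v -1.272 2.944 1.639
v -1.7 2.975 1.546
v -1.757 3.319 1.28
v -1.027 3.706 1.4
v -0.935 3.149 1.831
v -0.818 3.511 2.05
v -0.875 3.855 1.784
v -1.064 3.269 1.43
v -2.085 3.971 1.969
v -1.993 3.414 2.4
v -2.145 3.265 2.016
v -2.202 3.609 1.75
v -1.748 4.176 2.161
v -1.656 3.619 2.592
v -1.263 3.801 2.52
v -1.32 4.145 2.254
v -1.956 3.851 2.37
v 0.604 1.346 1.946
v 0.994 0.682 1.61
v 0.736 0.934 2.914
v 1.4 1.158 1.757
v 1.34 1.744 2.015
v 0.848 2.097 2.232
v 0.213 2.009 2.282
v -0.193 1.533 2.135
v -0.133 0.947 1.878
v 0.359 0.595 1.66
v 2.2 1.301 -1.212
v 2.457 1.433 0.096
v 0.765 2.759 -1.078
v 1.022 2.892 0.231
v 2.998 2.108 -1.451
v 3.255 2.241 -0.142
v 1.563 3.567 -1.316
v 1.82 3.699 -0.008
f 2 4 1
f 5 2 1
f 1 4 3
f 3 5 1
f 2 8 4
f 6 2 5
f 6 8 2
f 4 8 3
f 7 5 3
f 3 8 7
f 7 6 5
f 8 6 7
f 9 46 25
f 46 20 49
f 25 49 14
f 46 49 25
f 9 25 21
f 25 14 26
f 21 26 10
f 25 26 21
f 9 21 30
f 21 10 31
f 30 31 16
f 21 31 30
f 9 30 42
f 30 16 45
f 42 45 19
f 30 45 42
f 9 42 46
f 42 19 50
f 46 50 20
f 42 50 46
f 10 26 37
f 26 14 40
f 37 40 18
f 26 40 37
f 14 49 27
f 49 20 48
f 27 48 13
f 49 48 27
f 20 50 47
f 50 19 43
f 47 43 11
f 50 43 47
f 19 45 44
f 45 16 32
f 44 32 15
f 45 32 44
f 16 31 36
f 31 10 33
f 36 33 17
f 31 33 36
f 12 38 24
f 38 18 39
f 24 39 13
f 38 39 24
f 12 24 22
f 24 13 23
f 22 23 11
f 24 23 22
f 12 22 29
f 22 11 28
f 29 28 15
f 22 28 29
f 12 29 34
f 29 15 35
f 34 35 17
f 29 35 34
f 12 34 38
f 34 17 41
f 38 41 18
f 34 41 38
f 13 39 27
f 39 18 40
f 27 40 14
f 39 40 27
f 11 23 47
f 23 13 48
f 47 48 20
f 23 48 47
f 15 28 44
f 28 11 43
f 44 43 19
f 28 43 44
f 17 35 36
f 35 15 32
f 36 32 16
f 35 32 36
f 18 41 37
f 41 17 33
f 37 33 10
f 41 33 37
f 52 51 54
f 52 54 53
f 54 51 55
f 54 55 53
f 55 51 56
f 55 56 53
f 56 51 57
f 56 57 53
f 57 51 58
f 57 58 53
f 58 51 59
f 58 59 53
f 59 51 60
f 59 60 53
f 60 51 52
f 60 52 53
f 62 64 61
f 65 62 61
f 61 64 63
f 63 65 61
f 62 68 64
f 66 62 65
f 66 68 62
f 64 68 63
f 67 65 63
f 63 68 67
f 67 66 65
f 68 66 67



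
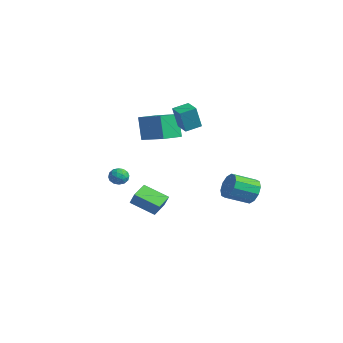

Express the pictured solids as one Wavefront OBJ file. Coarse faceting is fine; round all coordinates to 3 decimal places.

v 3.986 3.646 -1.266
v 4.309 3.24 -2.014
v 3.976 1.809 -1.382
v 3.654 2.214 -0.634
v 4.735 3.301 -1.652
v 4.402 1.87 -1.02
v 4.875 3.494 -1.143
v 4.543 2.062 -0.51
v 4.676 3.745 -0.681
v 4.343 2.313 -0.048
v 4.213 3.957 -0.442
v 3.881 2.526 0.191
v 3.664 4.051 -0.518
v 3.331 2.62 0.114
v 3.238 3.99 -0.88
v 2.905 2.559 -0.248
v 3.097 3.798 -1.39
v 2.765 2.366 -0.757
v 3.297 3.547 -1.852
v 2.964 2.115 -1.219
v 3.759 3.334 -2.091
v 3.427 1.903 -1.458
v -3.027 0.201 1.19
v -3.561 0.277 2.844
v -3.392 1.614 1.007
v -3.926 1.69 2.662
v -1.254 0.73 1.738
v -1.788 0.806 3.393
v -1.619 2.143 1.556
v -2.153 2.219 3.21
v 0.008 0.986 3.106
v 0.108 0.548 4.6
v 0.109 1.991 3.394
v 0.21 1.552 4.888
v 1.05 0.908 3.012
v 1.151 0.469 4.506
v 1.152 1.912 3.3
v 1.252 1.474 4.794
v -2.223 0.642 -4.79
v -3.401 -0.414 -3.997
v -2.837 1.621 -4.399
v -4.015 0.565 -3.606
v -1.645 0.655 -3.914
v -2.823 -0.401 -3.121
v -2.259 1.634 -3.523
v -3.437 0.578 -2.73
v -1.505 -1.678 -1.042
v -0.99 -2.009 -1.266
v -1.63 -2.391 -0.274
v -1.115 -2.722 -0.498
v -1.032 -2.138 -0.219
v -0.954 -1.698 -0.694
v -1.666 -2.702 -0.846
v -1.588 -2.262 -1.321
v -1.089 -2.642 -1.145
v -0.697 -2.294 -0.757
v -1.923 -2.106 -0.783
v -1.531 -1.758 -0.395
v -1.237 -1.781 -1.221
v -1.383 -2.619 -0.319
v -1.334 -2.276 -0.155
v -1.032 -2.471 -0.287
v -1.216 -1.598 -0.885
v -0.913 -1.793 -1.016
v -0.937 -1.869 -0.402
v -1.707 -2.607 -0.524
v -1.404 -2.802 -0.655
v -1.588 -1.929 -1.253
v -1.286 -2.124 -1.385
v -1.683 -2.531 -1.138
v -0.992 -2.348 -1.281
v -1.065 -2.767 -0.83
v -1.389 -2.755 -1.035
v -1.344 -2.496 -1.314
v -0.762 -2.143 -1.054
v -0.835 -2.562 -0.603
v -0.786 -2.219 -0.439
v -0.741 -1.96 -0.718
v -0.82 -2.515 -0.983
v -1.785 -1.838 -0.937
v -1.858 -2.257 -0.486
v -1.879 -2.44 -0.822
v -1.834 -2.181 -1.101
v -1.555 -1.633 -0.71
v -1.628 -2.052 -0.259
v -1.276 -1.904 -0.226
v -1.231 -1.645 -0.505
v -1.8 -1.885 -0.557
f 2 1 5
f 2 5 3
f 3 5 6
f 3 6 4
f 5 1 7
f 5 7 6
f 6 7 8
f 6 8 4
f 7 1 9
f 7 9 8
f 8 9 10
f 8 10 4
f 9 1 11
f 9 11 10
f 10 11 12
f 10 12 4
f 11 1 13
f 11 13 12
f 12 13 14
f 12 14 4
f 13 1 15
f 13 15 14
f 14 15 16
f 14 16 4
f 15 1 17
f 15 17 16
f 16 17 18
f 16 18 4
f 17 1 19
f 17 19 18
f 18 19 20
f 18 20 4
f 19 1 21
f 19 21 20
f 20 21 22
f 20 22 4
f 21 1 2
f 21 2 22
f 22 2 3
f 22 3 4
f 24 26 23
f 27 24 23
f 23 26 25
f 25 27 23
f 24 30 26
f 28 24 27
f 28 30 24
f 26 30 25
f 29 27 25
f 25 30 29
f 29 28 27
f 30 28 29
f 32 34 31
f 35 32 31
f 31 34 33
f 33 35 31
f 32 38 34
f 36 32 35
f 36 38 32
f 34 38 33
f 37 35 33
f 33 38 37
f 37 36 35
f 38 36 37
f 40 42 39
f 43 40 39
f 39 42 41
f 41 43 39
f 40 46 42
f 44 40 43
f 44 46 40
f 42 46 41
f 45 43 41
f 41 46 45
f 45 44 43
f 46 44 45
f 47 84 63
f 84 58 87
f 63 87 52
f 84 87 63
f 47 63 59
f 63 52 64
f 59 64 48
f 63 64 59
f 47 59 68
f 59 48 69
f 68 69 54
f 59 69 68
f 47 68 80
f 68 54 83
f 80 83 57
f 68 83 80
f 47 80 84
f 80 57 88
f 84 88 58
f 80 88 84
f 48 64 75
f 64 52 78
f 75 78 56
f 64 78 75
f 52 87 65
f 87 58 86
f 65 86 51
f 87 86 65
f 58 88 85
f 88 57 81
f 85 81 49
f 88 81 85
f 57 83 82
f 83 54 70
f 82 70 53
f 83 70 82
f 54 69 74
f 69 48 71
f 74 71 55
f 69 71 74
f 50 76 62
f 76 56 77
f 62 77 51
f 76 77 62
f 50 62 60
f 62 51 61
f 60 61 49
f 62 61 60
f 50 60 67
f 60 49 66
f 67 66 53
f 60 66 67
f 50 67 72
f 67 53 73
f 72 73 55
f 67 73 72
f 50 72 76
f 72 55 79
f 76 79 56
f 72 79 76
f 51 77 65
f 77 56 78
f 65 78 52
f 77 78 65
f 49 61 85
f 61 51 86
f 85 86 58
f 61 86 85
f 53 66 82
f 66 49 81
f 82 81 57
f 66 81 82
f 55 73 74
f 73 53 70
f 74 70 54
f 73 70 74
f 56 79 75
f 79 55 71
f 75 71 48
f 79 71 75



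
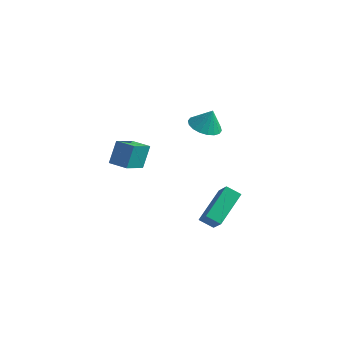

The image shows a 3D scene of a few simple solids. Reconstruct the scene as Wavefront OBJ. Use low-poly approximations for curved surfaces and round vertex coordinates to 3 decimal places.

v 2.015 -2.067 -2.281
v 2.213 -0.313 -1.384
v 2.739 -1.95 -2.669
v 2.938 -0.196 -1.772
v 2.702 -2.704 -1.188
v 2.901 -0.95 -0.291
v 3.427 -2.587 -1.576
v 3.625 -0.833 -0.679
v -4.499 0.986 -2.917
v -4.496 1.783 -1.791
v -4.329 2.383 -3.907
v -4.326 3.18 -2.78
v -3.454 0.9 -2.86
v -3.451 1.697 -1.733
v -3.284 2.297 -3.849
v -3.281 3.094 -2.723
v -0.004 2.647 0.45
v 0.48 1.913 0.479
v 0.304 2.893 1.53
v 0.734 2.18 0.346
v 0.842 2.539 0.233
v 0.782 2.92 0.164
v 0.567 3.246 0.151
v 0.239 3.455 0.197
v -0.138 3.503 0.293
v -0.488 3.382 0.421
v -0.742 3.115 0.554
v -0.85 2.756 0.666
v -0.79 2.375 0.736
v -0.575 2.048 0.749
v -0.246 1.84 0.702
v 0.13 1.792 0.606
f 2 4 1
f 5 2 1
f 1 4 3
f 3 5 1
f 2 8 4
f 6 2 5
f 6 8 2
f 4 8 3
f 7 5 3
f 3 8 7
f 7 6 5
f 8 6 7
f 10 12 9
f 13 10 9
f 9 12 11
f 11 13 9
f 10 16 12
f 14 10 13
f 14 16 10
f 12 16 11
f 15 13 11
f 11 16 15
f 15 14 13
f 16 14 15
f 18 17 20
f 18 20 19
f 20 17 21
f 20 21 19
f 21 17 22
f 21 22 19
f 22 17 23
f 22 23 19
f 23 17 24
f 23 24 19
f 24 17 25
f 24 25 19
f 25 17 26
f 25 26 19
f 26 17 27
f 26 27 19
f 27 17 28
f 27 28 19
f 28 17 29
f 28 29 19
f 29 17 30
f 29 30 19
f 30 17 31
f 30 31 19
f 31 17 32
f 31 32 19
f 32 17 18
f 32 18 19



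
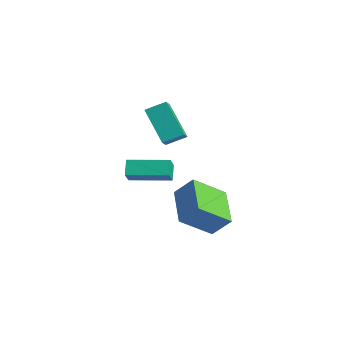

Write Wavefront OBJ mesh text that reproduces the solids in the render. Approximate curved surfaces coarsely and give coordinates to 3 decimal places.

v 1.926 -2.162 0.477
v 1.386 -3.568 1.651
v 2.568 -1.623 1.418
v 2.028 -3.029 2.592
v 3.552 -3.211 -0.032
v 3.012 -4.617 1.142
v 4.194 -2.672 0.909
v 3.654 -4.078 2.083
v -2.313 -3.43 0.732
v -2.832 -2.945 1.285
v -2.65 -2.97 0.011
v -3.169 -2.485 0.563
v -0.831 -2.055 0.917
v -1.35 -1.57 1.469
v -1.168 -1.595 0.195
v -1.687 -1.11 0.748
v -2.752 -1.726 4.019
v -2.261 -0.882 4.457
v -1.213 -1.944 2.713
v -0.722 -1.1 3.15
v -2.358 -2.24 4.57
v -1.867 -1.396 5.007
v -0.819 -2.458 3.263
v -0.328 -1.614 3.701
f 2 4 1
f 5 2 1
f 1 4 3
f 3 5 1
f 2 8 4
f 6 2 5
f 6 8 2
f 4 8 3
f 7 5 3
f 3 8 7
f 7 6 5
f 8 6 7
f 10 12 9
f 13 10 9
f 9 12 11
f 11 13 9
f 10 16 12
f 14 10 13
f 14 16 10
f 12 16 11
f 15 13 11
f 11 16 15
f 15 14 13
f 16 14 15
f 18 20 17
f 21 18 17
f 17 20 19
f 19 21 17
f 18 24 20
f 22 18 21
f 22 24 18
f 20 24 19
f 23 21 19
f 19 24 23
f 23 22 21
f 24 22 23

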